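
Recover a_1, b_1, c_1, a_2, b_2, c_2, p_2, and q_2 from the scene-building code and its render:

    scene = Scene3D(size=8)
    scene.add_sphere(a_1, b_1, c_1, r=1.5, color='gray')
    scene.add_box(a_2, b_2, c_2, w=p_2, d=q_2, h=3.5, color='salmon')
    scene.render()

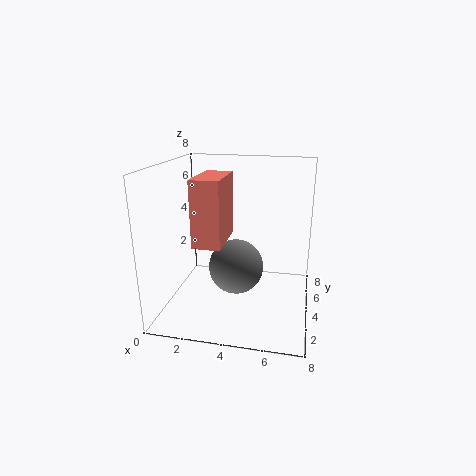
a_1 = 4
b_1 = 3.5
c_1 = 2.5
a_2 = 2
b_2 = 2
c_2 = 4
p_2 = 1.5
q_2 = 3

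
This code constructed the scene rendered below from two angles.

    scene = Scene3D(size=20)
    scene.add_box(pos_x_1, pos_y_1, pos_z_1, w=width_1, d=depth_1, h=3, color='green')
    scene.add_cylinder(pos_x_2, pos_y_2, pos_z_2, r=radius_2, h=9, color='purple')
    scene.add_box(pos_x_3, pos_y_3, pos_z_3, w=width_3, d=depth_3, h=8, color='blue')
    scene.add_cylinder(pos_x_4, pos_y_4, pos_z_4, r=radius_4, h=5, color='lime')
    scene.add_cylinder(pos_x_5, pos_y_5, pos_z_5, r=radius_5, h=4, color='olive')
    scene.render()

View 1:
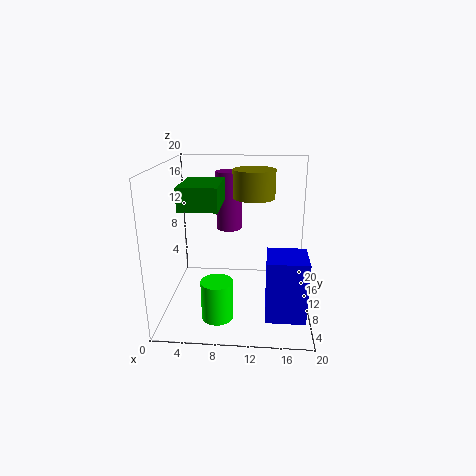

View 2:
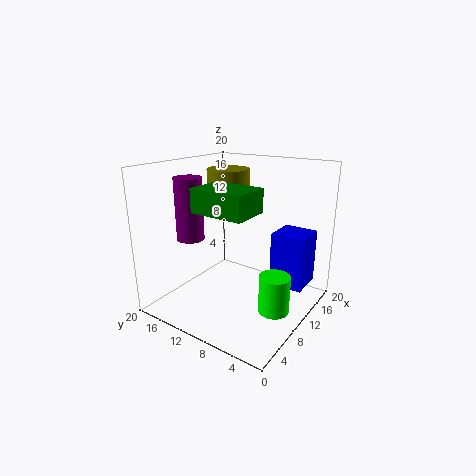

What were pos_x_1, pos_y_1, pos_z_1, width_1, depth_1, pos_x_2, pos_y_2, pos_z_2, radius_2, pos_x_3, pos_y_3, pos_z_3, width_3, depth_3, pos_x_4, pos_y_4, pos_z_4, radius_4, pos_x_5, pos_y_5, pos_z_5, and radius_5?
pos_x_1 = 3
pos_y_1 = 5
pos_z_1 = 15
width_1 = 5
depth_1 = 7
pos_x_2 = 8
pos_y_2 = 17
pos_z_2 = 9
radius_2 = 2
pos_x_3 = 14
pos_y_3 = 2
pos_z_3 = 2
width_3 = 5
depth_3 = 5
pos_x_4 = 8
pos_y_4 = 3
pos_z_4 = 2
radius_4 = 2
pos_x_5 = 12
pos_y_5 = 13
pos_z_5 = 15
radius_5 = 3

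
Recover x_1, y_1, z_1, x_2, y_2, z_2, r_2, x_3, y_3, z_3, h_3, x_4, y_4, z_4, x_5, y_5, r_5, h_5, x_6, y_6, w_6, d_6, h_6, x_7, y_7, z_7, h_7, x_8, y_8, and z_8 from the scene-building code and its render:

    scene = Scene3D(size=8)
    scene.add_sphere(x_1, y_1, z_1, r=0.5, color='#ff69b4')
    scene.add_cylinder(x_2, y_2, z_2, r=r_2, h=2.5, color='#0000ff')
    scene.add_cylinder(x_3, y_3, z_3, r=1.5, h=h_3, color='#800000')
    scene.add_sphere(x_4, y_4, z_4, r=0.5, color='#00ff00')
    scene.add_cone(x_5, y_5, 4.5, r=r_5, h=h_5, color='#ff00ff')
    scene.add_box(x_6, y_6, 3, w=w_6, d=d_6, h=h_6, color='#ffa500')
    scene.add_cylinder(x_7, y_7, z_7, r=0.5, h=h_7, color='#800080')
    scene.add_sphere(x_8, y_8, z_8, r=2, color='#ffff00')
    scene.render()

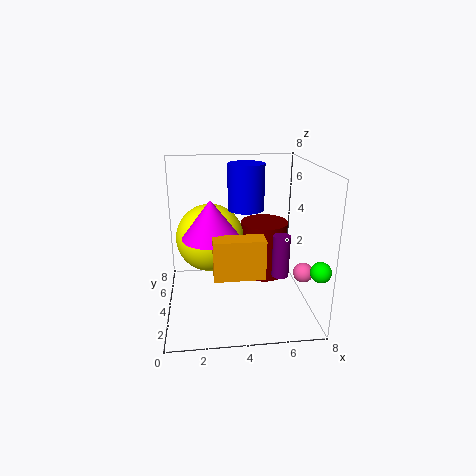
x_1 = 7; y_1 = 1.5; z_1 = 3; x_2 = 4.5; y_2 = 4.5; z_2 = 5.5; r_2 = 1; x_3 = 6; y_3 = 6.5; z_3 = 0.5; h_3 = 3.5; x_4 = 7.5; y_4 = 0.5; z_4 = 3.5; x_5 = 2.5; y_5 = 3; r_5 = 1.5; h_5 = 2; x_6 = 2.5; y_6 = 1; w_6 = 2.5; d_6 = 1; h_6 = 2; x_7 = 6.5; y_7 = 4; z_7 = 1.5; h_7 = 2.5; x_8 = 2.5; y_8 = 5.5; z_8 = 3.5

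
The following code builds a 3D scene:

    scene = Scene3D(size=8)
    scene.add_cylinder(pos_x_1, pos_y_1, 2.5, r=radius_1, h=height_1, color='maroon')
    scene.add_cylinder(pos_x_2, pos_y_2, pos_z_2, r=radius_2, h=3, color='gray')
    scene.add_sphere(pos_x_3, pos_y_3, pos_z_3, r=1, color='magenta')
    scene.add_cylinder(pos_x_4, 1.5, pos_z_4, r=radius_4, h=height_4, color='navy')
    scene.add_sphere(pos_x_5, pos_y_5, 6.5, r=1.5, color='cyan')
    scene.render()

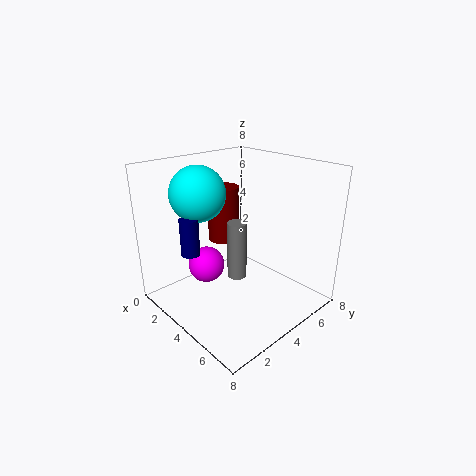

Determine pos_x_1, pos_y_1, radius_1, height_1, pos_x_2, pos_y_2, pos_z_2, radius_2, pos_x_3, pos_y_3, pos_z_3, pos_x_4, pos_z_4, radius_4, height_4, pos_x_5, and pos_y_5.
pos_x_1 = 1
pos_y_1 = 5.5
radius_1 = 1
height_1 = 3.5
pos_x_2 = 5
pos_y_2 = 3
pos_z_2 = 2.5
radius_2 = 0.5
pos_x_3 = 3
pos_y_3 = 2.5
pos_z_3 = 2.5
pos_x_4 = 3
pos_z_4 = 3.5
radius_4 = 0.5
height_4 = 2
pos_x_5 = 2.5
pos_y_5 = 2.5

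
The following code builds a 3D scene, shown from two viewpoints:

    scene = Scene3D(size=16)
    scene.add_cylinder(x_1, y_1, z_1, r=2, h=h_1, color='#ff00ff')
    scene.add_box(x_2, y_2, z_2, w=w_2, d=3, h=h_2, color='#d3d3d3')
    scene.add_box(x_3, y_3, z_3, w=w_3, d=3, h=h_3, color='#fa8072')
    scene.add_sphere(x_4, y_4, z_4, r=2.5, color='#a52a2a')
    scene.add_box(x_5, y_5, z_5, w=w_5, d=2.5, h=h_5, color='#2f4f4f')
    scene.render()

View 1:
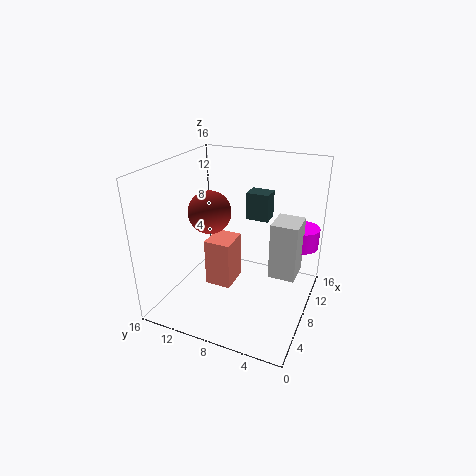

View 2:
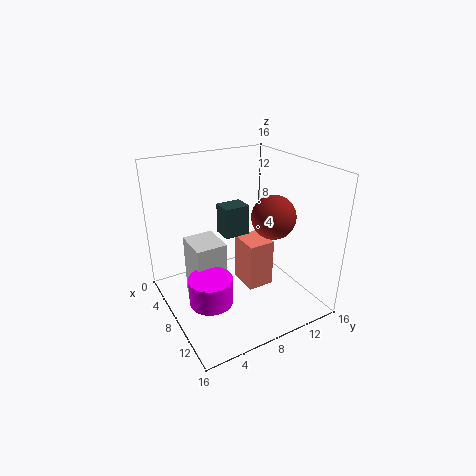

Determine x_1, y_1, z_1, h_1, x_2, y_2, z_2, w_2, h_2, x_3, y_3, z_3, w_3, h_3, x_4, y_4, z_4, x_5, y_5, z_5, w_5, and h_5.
x_1 = 13.5, y_1 = 2, z_1 = 5.5, h_1 = 2.5, x_2 = 8.5, y_2 = 1.5, z_2 = 3.5, w_2 = 3.5, h_2 = 6.5, x_3 = 6.5, y_3 = 8.5, z_3 = 2, w_3 = 3.5, h_3 = 5.5, x_4 = 9, y_4 = 12, z_4 = 10, x_5 = 9, y_5 = 5, z_5 = 10, w_5 = 2, h_5 = 3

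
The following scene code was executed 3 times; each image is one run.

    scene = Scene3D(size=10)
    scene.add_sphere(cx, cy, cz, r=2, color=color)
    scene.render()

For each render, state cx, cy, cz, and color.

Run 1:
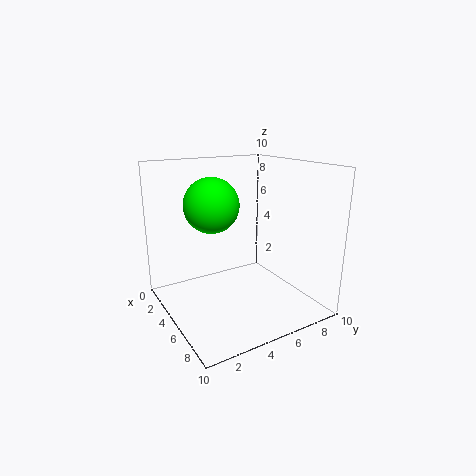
cx = 3
cy = 4
cz = 7
color = 'lime'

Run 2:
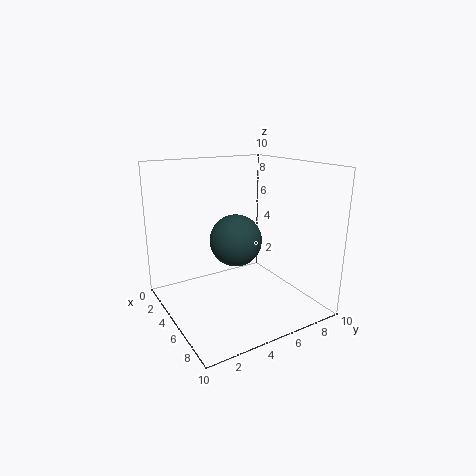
cx = 3
cy = 6
cz = 4
color = 'darkslategray'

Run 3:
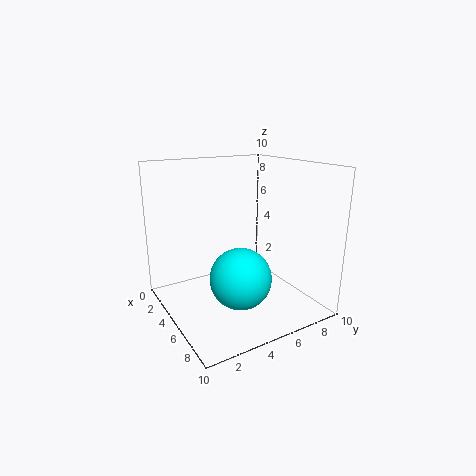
cx = 7
cy = 4
cz = 3
color = 'cyan'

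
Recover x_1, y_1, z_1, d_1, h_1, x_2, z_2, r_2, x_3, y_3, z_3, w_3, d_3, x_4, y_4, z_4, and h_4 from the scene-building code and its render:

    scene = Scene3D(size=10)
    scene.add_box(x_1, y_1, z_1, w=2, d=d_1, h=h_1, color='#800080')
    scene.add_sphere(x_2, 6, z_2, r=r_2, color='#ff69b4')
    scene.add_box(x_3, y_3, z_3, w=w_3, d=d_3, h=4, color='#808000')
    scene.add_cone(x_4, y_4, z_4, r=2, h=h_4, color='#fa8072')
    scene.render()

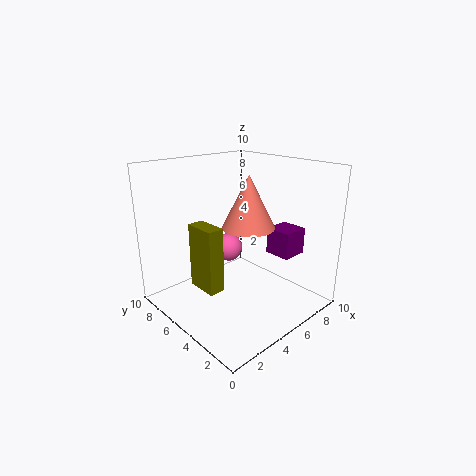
x_1 = 8; y_1 = 3; z_1 = 3; d_1 = 2; h_1 = 2; x_2 = 5; z_2 = 4; r_2 = 1; x_3 = 1; y_3 = 3; z_3 = 3; w_3 = 1; d_3 = 2; x_4 = 7; y_4 = 6; z_4 = 5; h_4 = 4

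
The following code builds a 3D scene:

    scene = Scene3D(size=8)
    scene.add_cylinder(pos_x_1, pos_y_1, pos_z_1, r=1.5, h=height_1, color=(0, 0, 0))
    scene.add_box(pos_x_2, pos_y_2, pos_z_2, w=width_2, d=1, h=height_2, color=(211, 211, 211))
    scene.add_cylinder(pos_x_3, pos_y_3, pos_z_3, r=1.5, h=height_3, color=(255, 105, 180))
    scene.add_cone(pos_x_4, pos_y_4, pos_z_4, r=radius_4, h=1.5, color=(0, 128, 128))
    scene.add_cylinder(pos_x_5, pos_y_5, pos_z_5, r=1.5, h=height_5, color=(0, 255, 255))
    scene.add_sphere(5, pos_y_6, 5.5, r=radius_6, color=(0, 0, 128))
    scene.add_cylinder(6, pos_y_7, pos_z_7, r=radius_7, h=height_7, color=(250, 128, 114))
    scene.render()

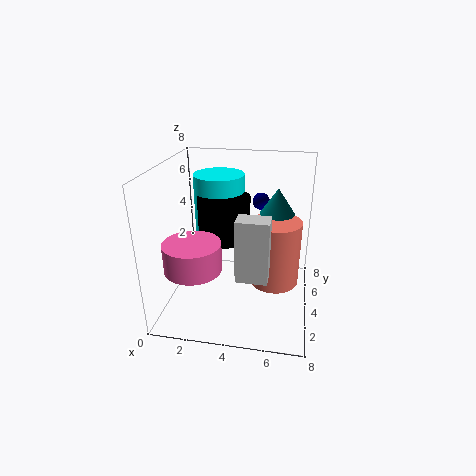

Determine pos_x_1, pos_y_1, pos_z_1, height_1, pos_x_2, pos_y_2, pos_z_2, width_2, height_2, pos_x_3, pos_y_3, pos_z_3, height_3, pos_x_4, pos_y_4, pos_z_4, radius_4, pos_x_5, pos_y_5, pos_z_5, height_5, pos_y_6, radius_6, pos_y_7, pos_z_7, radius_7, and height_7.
pos_x_1 = 3
pos_y_1 = 5
pos_z_1 = 3.5
height_1 = 2.5
pos_x_2 = 4.5
pos_y_2 = 0.5
pos_z_2 = 3.5
width_2 = 1.5
height_2 = 3
pos_x_3 = 2
pos_y_3 = 2
pos_z_3 = 3
height_3 = 1.5
pos_x_4 = 6
pos_y_4 = 5.5
pos_z_4 = 5
radius_4 = 1
pos_x_5 = 2.5
pos_y_5 = 6
pos_z_5 = 3.5
height_5 = 3.5
pos_y_6 = 6
radius_6 = 0.5
pos_y_7 = 5.5
pos_z_7 = 0.5
radius_7 = 1.5
height_7 = 4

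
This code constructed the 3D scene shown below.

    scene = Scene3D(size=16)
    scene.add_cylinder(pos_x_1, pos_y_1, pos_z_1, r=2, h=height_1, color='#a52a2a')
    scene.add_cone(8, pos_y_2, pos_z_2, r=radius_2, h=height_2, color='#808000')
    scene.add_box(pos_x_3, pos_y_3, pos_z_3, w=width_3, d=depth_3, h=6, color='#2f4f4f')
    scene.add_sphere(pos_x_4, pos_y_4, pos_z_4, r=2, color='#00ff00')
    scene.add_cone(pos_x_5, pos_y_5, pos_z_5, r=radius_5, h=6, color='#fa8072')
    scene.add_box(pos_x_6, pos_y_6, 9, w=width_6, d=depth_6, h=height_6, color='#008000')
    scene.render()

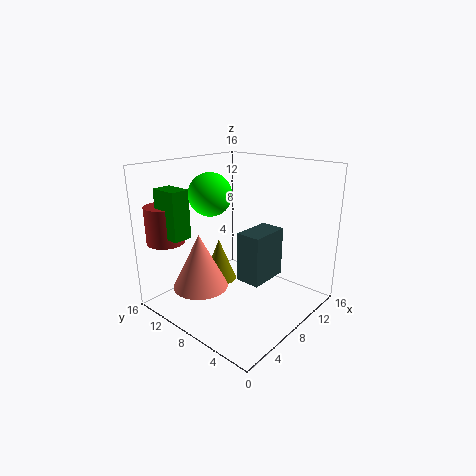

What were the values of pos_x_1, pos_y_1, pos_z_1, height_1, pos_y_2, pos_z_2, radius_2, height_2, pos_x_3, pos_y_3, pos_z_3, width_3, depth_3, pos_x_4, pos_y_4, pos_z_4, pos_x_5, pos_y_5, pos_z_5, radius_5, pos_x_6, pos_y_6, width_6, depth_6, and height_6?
pos_x_1 = 2, pos_y_1 = 13, pos_z_1 = 8, height_1 = 4, pos_y_2 = 11, pos_z_2 = 2, radius_2 = 2, height_2 = 5, pos_x_3 = 9, pos_y_3 = 6, pos_z_3 = 2, width_3 = 5, depth_3 = 3, pos_x_4 = 3, pos_y_4 = 7, pos_z_4 = 14, pos_x_5 = 4, pos_y_5 = 10, pos_z_5 = 3, radius_5 = 3, pos_x_6 = 1, pos_y_6 = 10, width_6 = 2, depth_6 = 3, height_6 = 5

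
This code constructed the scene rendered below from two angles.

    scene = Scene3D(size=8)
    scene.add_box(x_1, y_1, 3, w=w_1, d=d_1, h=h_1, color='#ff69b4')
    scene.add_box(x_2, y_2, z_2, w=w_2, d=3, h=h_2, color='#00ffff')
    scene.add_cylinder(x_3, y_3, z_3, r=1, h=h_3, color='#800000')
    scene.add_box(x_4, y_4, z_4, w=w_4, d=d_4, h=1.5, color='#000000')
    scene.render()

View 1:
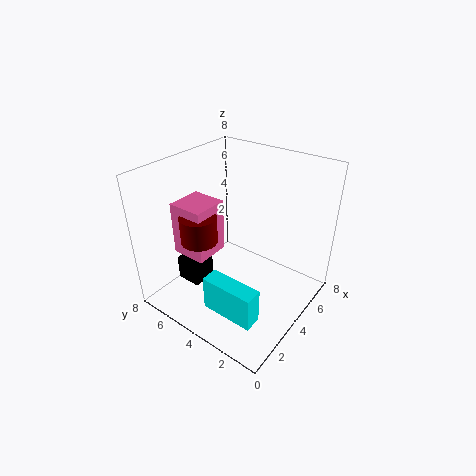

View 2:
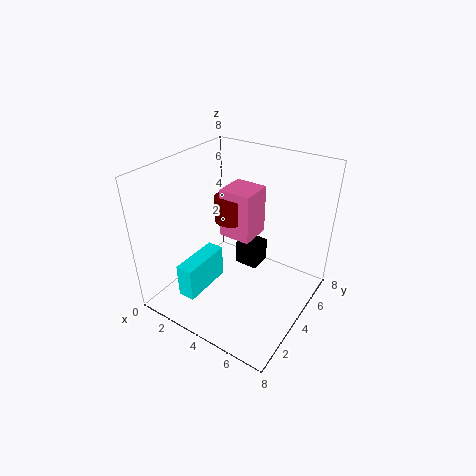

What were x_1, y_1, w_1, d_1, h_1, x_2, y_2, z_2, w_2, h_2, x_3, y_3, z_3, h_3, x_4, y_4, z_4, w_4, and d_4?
x_1 = 2; y_1 = 5; w_1 = 2; d_1 = 2; h_1 = 3; x_2 = 1.5; y_2 = 1.5; z_2 = 0.5; w_2 = 1; h_2 = 2; x_3 = 2.5; y_3 = 5.5; z_3 = 4; h_3 = 1.5; x_4 = 2.5; y_4 = 6; z_4 = 0.5; w_4 = 1.5; d_4 = 1.5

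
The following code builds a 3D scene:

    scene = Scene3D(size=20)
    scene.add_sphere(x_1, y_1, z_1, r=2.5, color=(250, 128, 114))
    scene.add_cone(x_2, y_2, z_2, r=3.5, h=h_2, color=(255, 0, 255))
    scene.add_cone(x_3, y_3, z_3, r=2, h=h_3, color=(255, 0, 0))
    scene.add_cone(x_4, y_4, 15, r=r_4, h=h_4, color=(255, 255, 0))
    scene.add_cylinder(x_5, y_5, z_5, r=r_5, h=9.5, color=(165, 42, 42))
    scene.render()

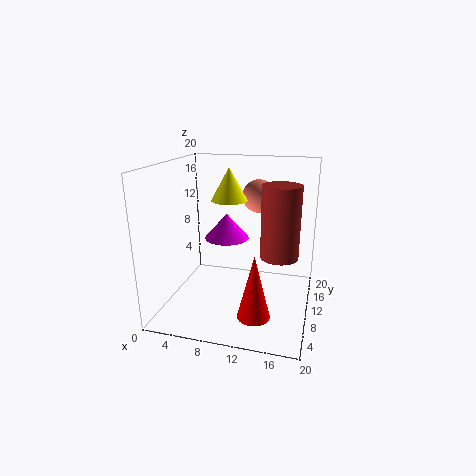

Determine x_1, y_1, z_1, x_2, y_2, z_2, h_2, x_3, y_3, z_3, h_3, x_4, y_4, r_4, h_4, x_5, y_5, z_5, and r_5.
x_1 = 11.5, y_1 = 16.5, z_1 = 14.5, x_2 = 6.5, y_2 = 16, z_2 = 7.5, h_2 = 4, x_3 = 14, y_3 = 2.5, z_3 = 3, h_3 = 8, x_4 = 8.5, y_4 = 11, r_4 = 2.5, h_4 = 4.5, x_5 = 16, y_5 = 8.5, z_5 = 8.5, r_5 = 2.5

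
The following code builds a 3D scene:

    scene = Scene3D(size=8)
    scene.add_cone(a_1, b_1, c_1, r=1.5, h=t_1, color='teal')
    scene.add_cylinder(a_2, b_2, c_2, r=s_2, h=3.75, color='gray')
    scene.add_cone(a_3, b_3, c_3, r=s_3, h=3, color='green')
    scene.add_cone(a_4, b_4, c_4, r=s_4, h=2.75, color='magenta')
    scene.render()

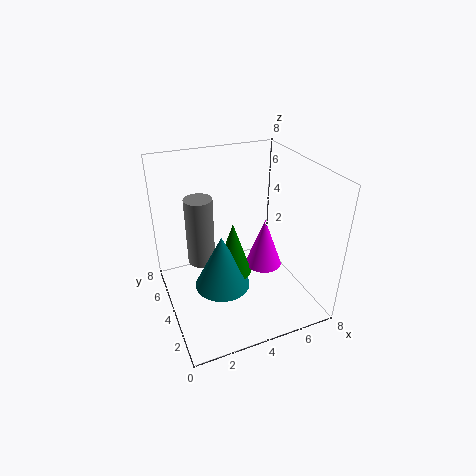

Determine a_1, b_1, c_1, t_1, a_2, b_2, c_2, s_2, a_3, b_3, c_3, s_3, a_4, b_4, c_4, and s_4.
a_1 = 2.75
b_1 = 3.25
c_1 = 1.75
t_1 = 3
a_2 = 2
b_2 = 4.5
c_2 = 2.75
s_2 = 0.75
a_3 = 3.5
b_3 = 3.5
c_3 = 2.25
s_3 = 1
a_4 = 5.25
b_4 = 3.25
c_4 = 2.5
s_4 = 1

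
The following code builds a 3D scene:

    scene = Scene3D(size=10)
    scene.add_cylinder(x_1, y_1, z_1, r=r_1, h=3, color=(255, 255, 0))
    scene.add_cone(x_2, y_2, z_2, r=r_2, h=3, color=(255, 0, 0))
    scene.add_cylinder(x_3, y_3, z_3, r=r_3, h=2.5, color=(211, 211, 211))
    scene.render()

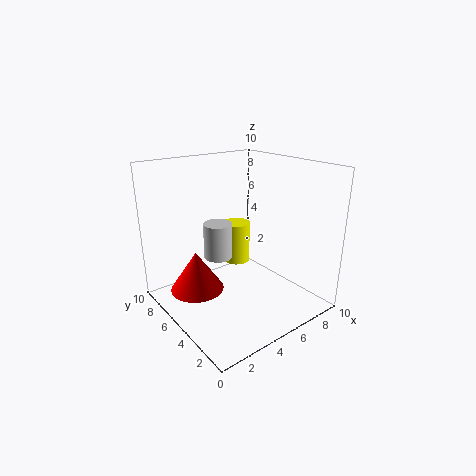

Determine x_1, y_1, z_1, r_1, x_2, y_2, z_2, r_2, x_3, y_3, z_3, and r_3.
x_1 = 6; y_1 = 6.5; z_1 = 2.5; r_1 = 1; x_2 = 3; y_2 = 7.5; z_2 = 0.5; r_2 = 2; x_3 = 4; y_3 = 6; z_3 = 3.5; r_3 = 1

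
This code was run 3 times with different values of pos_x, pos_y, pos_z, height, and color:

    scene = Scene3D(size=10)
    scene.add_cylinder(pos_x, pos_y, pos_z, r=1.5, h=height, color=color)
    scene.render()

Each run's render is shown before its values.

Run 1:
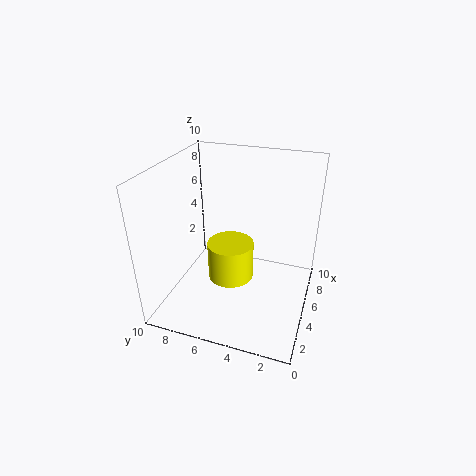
pos_x = 3.5; pos_y = 5; pos_z = 3; height = 2.5; color = 'yellow'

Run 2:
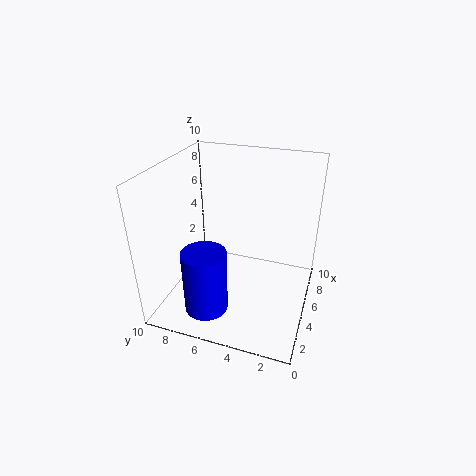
pos_x = 2.5; pos_y = 6.5; pos_z = 0.5; height = 4.5; color = 'blue'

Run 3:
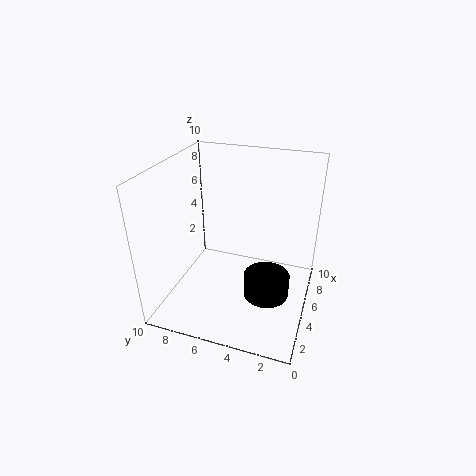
pos_x = 3.5; pos_y = 2.5; pos_z = 2; height = 1.5; color = 'black'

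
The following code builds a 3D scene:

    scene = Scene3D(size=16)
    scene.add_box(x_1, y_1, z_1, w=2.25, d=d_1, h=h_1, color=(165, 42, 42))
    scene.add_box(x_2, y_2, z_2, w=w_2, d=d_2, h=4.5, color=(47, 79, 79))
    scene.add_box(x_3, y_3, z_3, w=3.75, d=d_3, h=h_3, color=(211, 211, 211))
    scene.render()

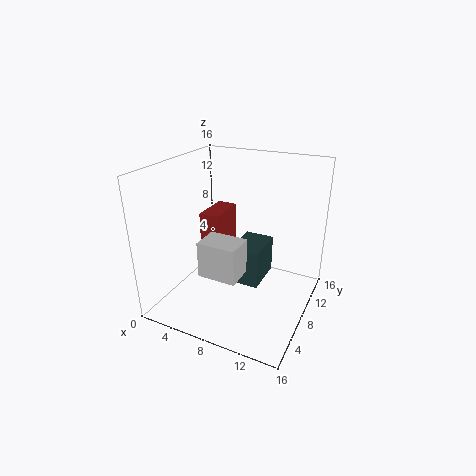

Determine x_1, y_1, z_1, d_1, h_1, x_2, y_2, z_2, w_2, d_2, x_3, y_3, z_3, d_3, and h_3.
x_1 = 3.75; y_1 = 7; z_1 = 5; d_1 = 4.5; h_1 = 5.5; x_2 = 6.75; y_2 = 8.25; z_2 = 1.75; w_2 = 3.5; d_2 = 5; x_3 = 7.25; y_3 = 1; z_3 = 7; d_3 = 2.75; h_3 = 3.5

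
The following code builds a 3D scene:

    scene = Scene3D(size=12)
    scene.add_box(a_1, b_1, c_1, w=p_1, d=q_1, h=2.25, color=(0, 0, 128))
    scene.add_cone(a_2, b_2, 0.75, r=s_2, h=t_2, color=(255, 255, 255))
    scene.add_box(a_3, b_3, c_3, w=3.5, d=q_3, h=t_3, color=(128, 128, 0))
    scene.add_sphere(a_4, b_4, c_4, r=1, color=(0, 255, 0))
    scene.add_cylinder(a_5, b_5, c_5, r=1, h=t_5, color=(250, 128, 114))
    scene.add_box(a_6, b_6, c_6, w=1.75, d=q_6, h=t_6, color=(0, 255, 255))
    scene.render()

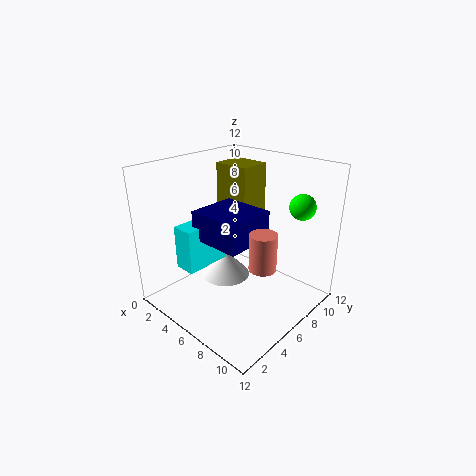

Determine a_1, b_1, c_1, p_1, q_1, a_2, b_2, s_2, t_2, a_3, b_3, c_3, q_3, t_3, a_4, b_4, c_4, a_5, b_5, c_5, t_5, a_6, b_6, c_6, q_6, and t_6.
a_1 = 4.5; b_1 = 2.5; c_1 = 6.75; p_1 = 4.25; q_1 = 4; a_2 = 3.25; b_2 = 7.25; s_2 = 2.25; t_2 = 2.5; a_3 = 0.75; b_3 = 8.75; c_3 = 6.25; q_3 = 3; t_3 = 4.75; a_4 = 10.5; b_4 = 8.25; c_4 = 9.25; a_5 = 10; b_5 = 4.25; c_5 = 5.5; t_5 = 2.75; a_6 = 3.5; b_6 = 1.5; c_6 = 4.25; q_6 = 3.75; t_6 = 3.5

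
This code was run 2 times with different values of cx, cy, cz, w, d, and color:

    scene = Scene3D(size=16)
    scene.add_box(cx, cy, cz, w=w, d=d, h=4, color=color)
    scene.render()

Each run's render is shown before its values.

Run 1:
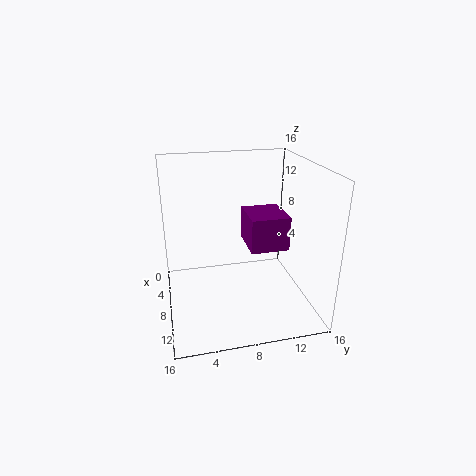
cx = 3.5; cy = 9.5; cz = 6; w = 5; d = 4.5; color = 'purple'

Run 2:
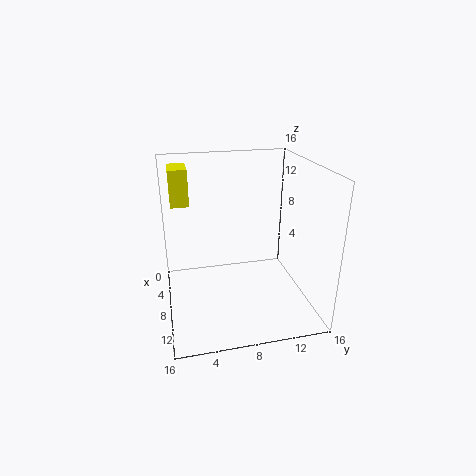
cx = 3; cy = 1; cz = 11.5; w = 3.5; d = 2; color = 'yellow'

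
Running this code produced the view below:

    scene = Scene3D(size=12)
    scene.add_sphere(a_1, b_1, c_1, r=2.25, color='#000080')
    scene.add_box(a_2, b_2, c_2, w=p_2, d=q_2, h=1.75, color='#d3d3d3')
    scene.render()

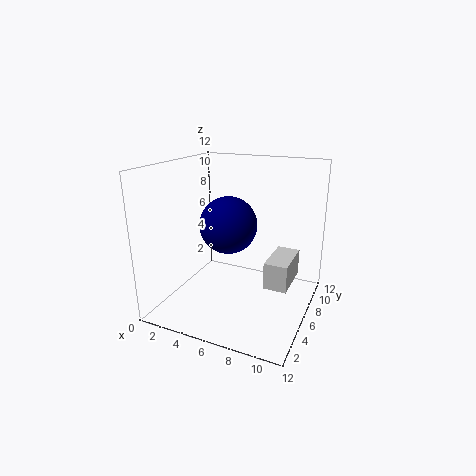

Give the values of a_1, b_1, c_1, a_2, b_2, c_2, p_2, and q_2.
a_1 = 5.75; b_1 = 4.75; c_1 = 7.5; a_2 = 10.25; b_2 = 0.5; c_2 = 5.25; p_2 = 1.5; q_2 = 3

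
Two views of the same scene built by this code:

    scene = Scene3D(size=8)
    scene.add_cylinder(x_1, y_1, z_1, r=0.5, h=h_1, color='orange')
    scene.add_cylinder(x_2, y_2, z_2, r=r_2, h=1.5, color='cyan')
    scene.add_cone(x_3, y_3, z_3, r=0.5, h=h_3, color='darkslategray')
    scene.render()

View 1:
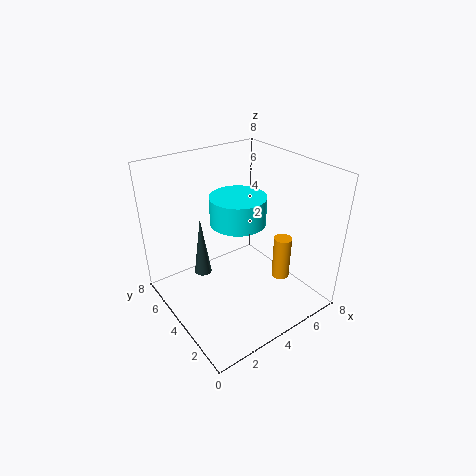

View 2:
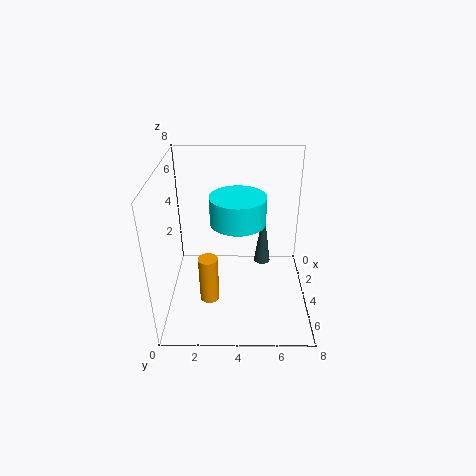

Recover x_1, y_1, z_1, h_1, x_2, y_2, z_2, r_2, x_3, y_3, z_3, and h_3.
x_1 = 6, y_1 = 2.5, z_1 = 1.5, h_1 = 2.5, x_2 = 4, y_2 = 4, z_2 = 5, r_2 = 1.5, x_3 = 2.5, y_3 = 5.5, z_3 = 1.5, h_3 = 3.5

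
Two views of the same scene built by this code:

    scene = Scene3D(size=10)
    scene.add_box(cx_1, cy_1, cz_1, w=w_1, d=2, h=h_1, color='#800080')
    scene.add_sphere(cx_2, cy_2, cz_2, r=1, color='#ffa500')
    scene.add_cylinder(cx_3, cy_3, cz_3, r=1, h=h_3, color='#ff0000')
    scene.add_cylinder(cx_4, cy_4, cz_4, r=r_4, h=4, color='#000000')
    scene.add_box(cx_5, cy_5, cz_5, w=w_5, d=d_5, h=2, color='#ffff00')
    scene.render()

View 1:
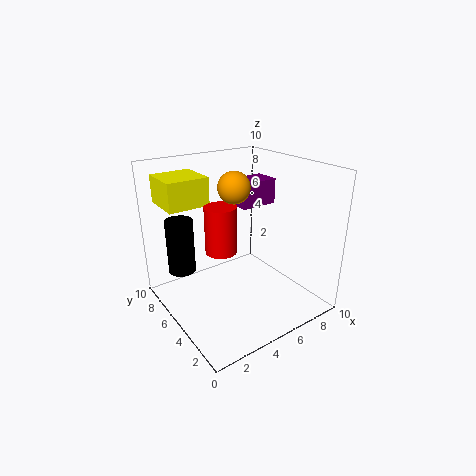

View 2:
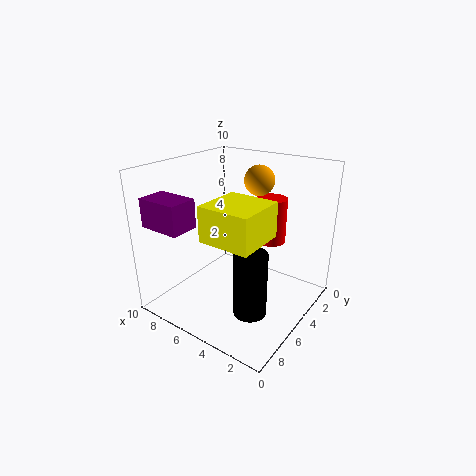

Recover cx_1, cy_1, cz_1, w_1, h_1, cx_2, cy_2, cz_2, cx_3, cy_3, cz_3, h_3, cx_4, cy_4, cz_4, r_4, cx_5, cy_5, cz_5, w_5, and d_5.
cx_1 = 7; cy_1 = 7; cz_1 = 6; w_1 = 3; h_1 = 2; cx_2 = 4; cy_2 = 4; cz_2 = 9; cx_3 = 3; cy_3 = 4; cz_3 = 5; h_3 = 3; cx_4 = 2; cy_4 = 8; cz_4 = 2; r_4 = 1; cx_5 = 1; cy_5 = 7; cz_5 = 7; w_5 = 3; d_5 = 3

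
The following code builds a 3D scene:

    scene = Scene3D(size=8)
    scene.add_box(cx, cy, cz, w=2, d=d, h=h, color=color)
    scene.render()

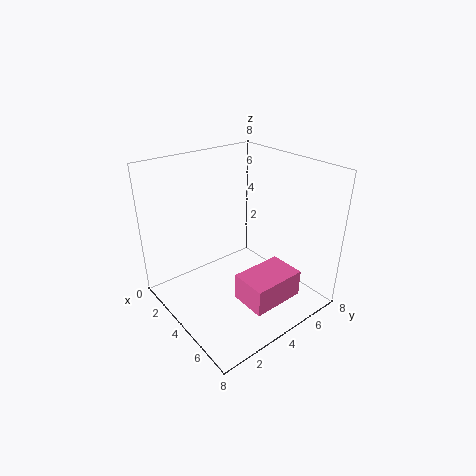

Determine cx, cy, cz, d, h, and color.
cx = 5; cy = 3; cz = 1; d = 3; h = 1.5; color = 'hotpink'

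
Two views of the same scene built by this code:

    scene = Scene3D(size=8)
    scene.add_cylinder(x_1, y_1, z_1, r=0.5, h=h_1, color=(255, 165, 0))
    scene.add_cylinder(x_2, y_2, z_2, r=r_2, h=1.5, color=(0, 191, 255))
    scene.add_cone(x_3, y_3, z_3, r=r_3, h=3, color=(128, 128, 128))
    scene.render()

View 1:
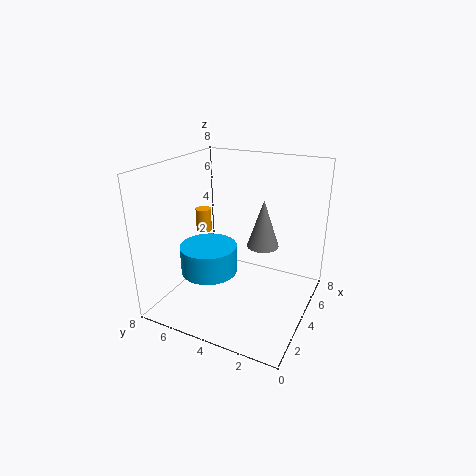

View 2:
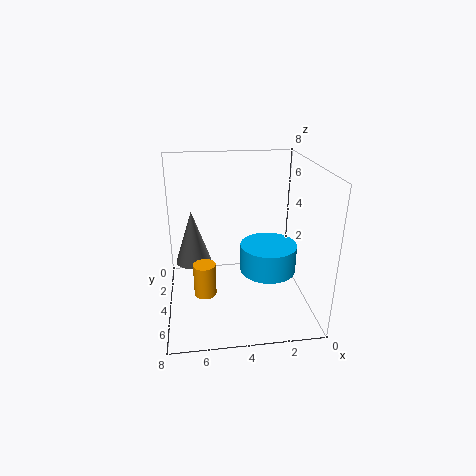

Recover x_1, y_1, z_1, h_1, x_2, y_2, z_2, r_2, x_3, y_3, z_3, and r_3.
x_1 = 6; y_1 = 7.5; z_1 = 3; h_1 = 1.5; x_2 = 2.5; y_2 = 5; z_2 = 2.5; r_2 = 1.5; x_3 = 6.5; y_3 = 3.5; z_3 = 2.5; r_3 = 1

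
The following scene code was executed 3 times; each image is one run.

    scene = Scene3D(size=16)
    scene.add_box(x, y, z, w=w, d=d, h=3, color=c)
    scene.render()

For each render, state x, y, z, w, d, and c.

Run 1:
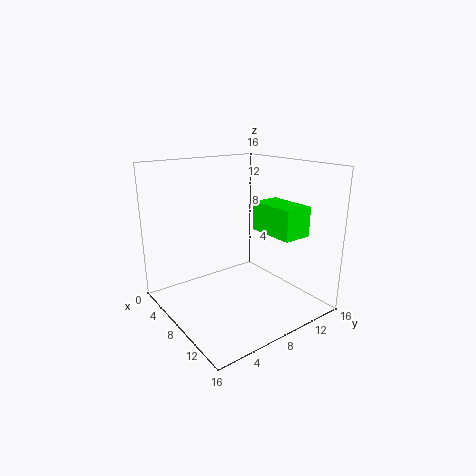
x = 10, y = 8.5, z = 9.5, w = 5, d = 3, c = 'lime'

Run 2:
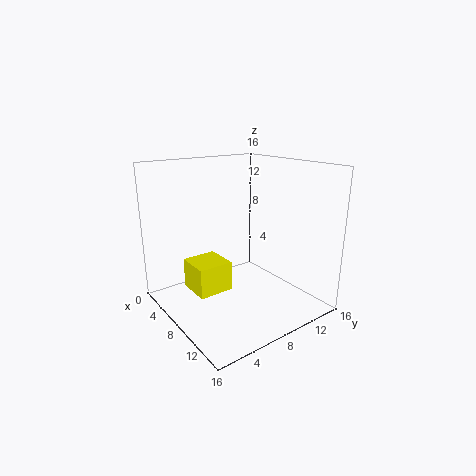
x = 7.5, y = 1.5, z = 4, w = 3.5, d = 3.5, c = 'yellow'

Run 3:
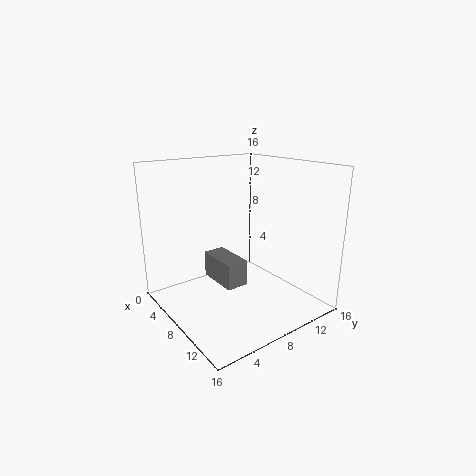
x = 4, y = 6, z = 2.5, w = 5, d = 2.5, c = 'gray'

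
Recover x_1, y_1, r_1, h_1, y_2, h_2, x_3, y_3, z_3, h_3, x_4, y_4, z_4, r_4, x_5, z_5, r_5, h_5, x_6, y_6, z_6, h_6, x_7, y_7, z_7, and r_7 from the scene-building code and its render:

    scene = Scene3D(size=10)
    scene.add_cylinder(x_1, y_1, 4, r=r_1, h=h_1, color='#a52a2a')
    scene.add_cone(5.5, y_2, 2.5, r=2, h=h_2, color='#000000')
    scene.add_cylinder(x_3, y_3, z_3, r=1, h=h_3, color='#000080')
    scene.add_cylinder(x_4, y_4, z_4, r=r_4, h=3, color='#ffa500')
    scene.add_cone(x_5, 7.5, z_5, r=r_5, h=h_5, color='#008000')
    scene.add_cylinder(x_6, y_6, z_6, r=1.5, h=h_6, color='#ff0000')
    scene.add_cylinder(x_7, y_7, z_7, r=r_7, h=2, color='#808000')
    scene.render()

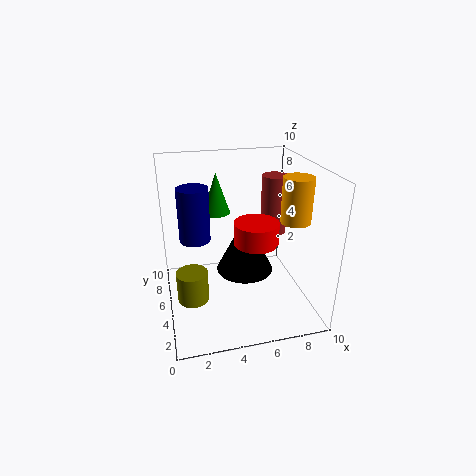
x_1 = 8.5, y_1 = 7.5, r_1 = 1, h_1 = 4.5, y_2 = 5, h_2 = 4, x_3 = 2, y_3 = 4.5, z_3 = 5.5, h_3 = 3.5, x_4 = 8.5, y_4 = 3.5, z_4 = 6.5, r_4 = 1, x_5 = 4, z_5 = 6, r_5 = 1, h_5 = 3, x_6 = 6, y_6 = 4, z_6 = 5, h_6 = 1.5, x_7 = 1.5, y_7 = 3, z_7 = 2, r_7 = 1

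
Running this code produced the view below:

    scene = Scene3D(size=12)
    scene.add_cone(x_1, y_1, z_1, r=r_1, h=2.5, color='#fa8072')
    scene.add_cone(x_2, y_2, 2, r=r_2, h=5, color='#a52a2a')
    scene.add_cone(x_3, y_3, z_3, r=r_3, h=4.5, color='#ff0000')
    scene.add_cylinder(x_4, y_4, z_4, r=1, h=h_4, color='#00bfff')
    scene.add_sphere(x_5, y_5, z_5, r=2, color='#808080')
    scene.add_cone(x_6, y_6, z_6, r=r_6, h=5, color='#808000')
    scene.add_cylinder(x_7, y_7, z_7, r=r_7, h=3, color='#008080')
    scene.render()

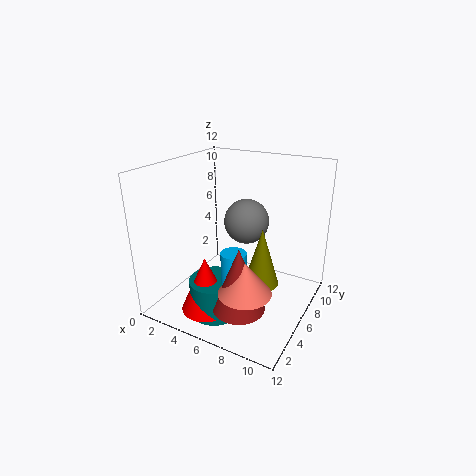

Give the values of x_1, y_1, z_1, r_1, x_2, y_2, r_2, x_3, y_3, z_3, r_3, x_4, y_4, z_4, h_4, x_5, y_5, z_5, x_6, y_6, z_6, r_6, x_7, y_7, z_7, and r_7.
x_1 = 8.5, y_1 = 2.5, z_1 = 3.5, r_1 = 2, x_2 = 8, y_2 = 2.5, r_2 = 2, x_3 = 5, y_3 = 2.5, z_3 = 1, r_3 = 2, x_4 = 7, y_4 = 3.5, z_4 = 3, h_4 = 3, x_5 = 5.5, y_5 = 8.5, z_5 = 6.5, x_6 = 8, y_6 = 6.5, z_6 = 2, r_6 = 1.5, x_7 = 5.5, y_7 = 3, z_7 = 0.5, r_7 = 2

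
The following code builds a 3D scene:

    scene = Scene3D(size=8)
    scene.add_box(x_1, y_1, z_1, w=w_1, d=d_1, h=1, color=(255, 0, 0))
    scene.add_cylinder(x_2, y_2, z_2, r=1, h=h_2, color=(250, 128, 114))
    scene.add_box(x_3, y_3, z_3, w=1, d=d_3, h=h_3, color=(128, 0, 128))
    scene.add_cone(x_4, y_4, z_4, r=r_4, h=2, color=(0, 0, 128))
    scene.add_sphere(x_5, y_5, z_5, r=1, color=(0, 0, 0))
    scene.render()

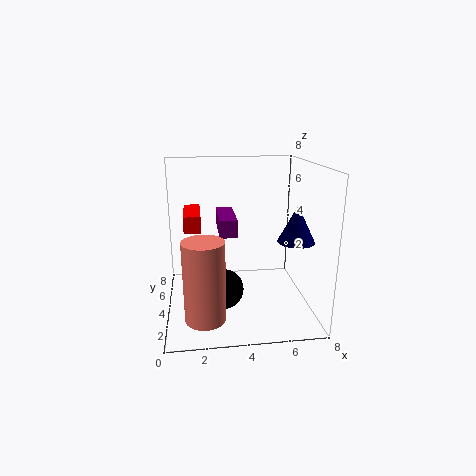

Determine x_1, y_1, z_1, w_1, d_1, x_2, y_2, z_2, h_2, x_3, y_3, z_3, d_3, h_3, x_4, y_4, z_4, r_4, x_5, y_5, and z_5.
x_1 = 1
y_1 = 5
z_1 = 4
w_1 = 1
d_1 = 3
x_2 = 2
y_2 = 1
z_2 = 1
h_2 = 4
x_3 = 3
y_3 = 4
z_3 = 4
d_3 = 3
h_3 = 1
x_4 = 7
y_4 = 3
z_4 = 4
r_4 = 1
x_5 = 3
y_5 = 2
z_5 = 2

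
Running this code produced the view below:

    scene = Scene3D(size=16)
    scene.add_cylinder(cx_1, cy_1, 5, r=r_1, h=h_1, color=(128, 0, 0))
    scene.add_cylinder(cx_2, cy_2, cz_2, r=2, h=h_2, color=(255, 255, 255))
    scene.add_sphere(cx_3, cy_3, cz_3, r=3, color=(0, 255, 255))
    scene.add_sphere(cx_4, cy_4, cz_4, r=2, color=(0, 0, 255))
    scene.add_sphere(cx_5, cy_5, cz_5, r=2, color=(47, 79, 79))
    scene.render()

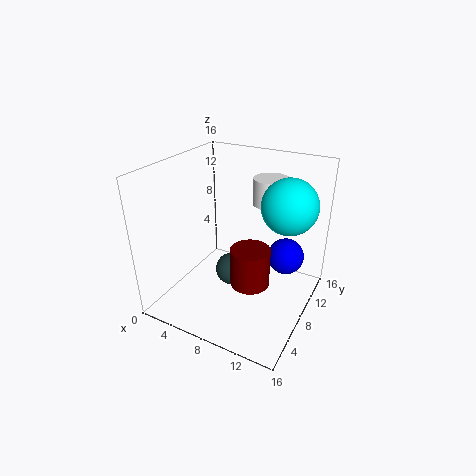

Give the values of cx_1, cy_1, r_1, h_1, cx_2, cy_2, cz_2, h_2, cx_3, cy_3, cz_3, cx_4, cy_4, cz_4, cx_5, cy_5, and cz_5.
cx_1 = 11; cy_1 = 5; r_1 = 2; h_1 = 4; cx_2 = 10; cy_2 = 12; cz_2 = 11; h_2 = 3; cx_3 = 13; cy_3 = 10; cz_3 = 12; cx_4 = 13; cy_4 = 10; cz_4 = 6; cx_5 = 6; cy_5 = 10; cz_5 = 2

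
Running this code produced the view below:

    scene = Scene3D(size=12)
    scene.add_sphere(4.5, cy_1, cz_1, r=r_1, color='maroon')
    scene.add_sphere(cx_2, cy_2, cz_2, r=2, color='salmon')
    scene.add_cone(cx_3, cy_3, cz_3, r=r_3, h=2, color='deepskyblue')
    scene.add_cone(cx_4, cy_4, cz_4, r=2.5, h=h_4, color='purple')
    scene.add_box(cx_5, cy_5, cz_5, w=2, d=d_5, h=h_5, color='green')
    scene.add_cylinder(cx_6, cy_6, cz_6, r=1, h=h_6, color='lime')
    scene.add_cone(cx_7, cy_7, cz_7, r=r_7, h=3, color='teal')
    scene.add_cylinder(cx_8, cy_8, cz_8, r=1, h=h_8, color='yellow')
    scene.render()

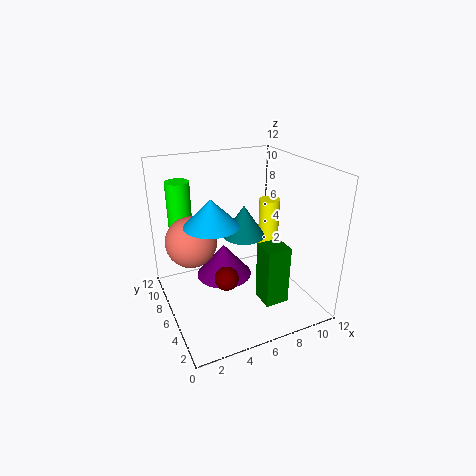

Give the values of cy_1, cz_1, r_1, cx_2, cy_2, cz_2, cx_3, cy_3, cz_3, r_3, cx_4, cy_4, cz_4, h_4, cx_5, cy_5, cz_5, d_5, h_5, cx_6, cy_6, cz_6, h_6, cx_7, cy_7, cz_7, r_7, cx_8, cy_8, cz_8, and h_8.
cy_1 = 5
cz_1 = 3
r_1 = 1
cx_2 = 2
cy_2 = 6
cz_2 = 6.5
cx_3 = 3
cy_3 = 4
cz_3 = 8.5
r_3 = 2
cx_4 = 5.5
cy_4 = 8
cz_4 = 1.5
h_4 = 3
cx_5 = 7
cy_5 = 2.5
cz_5 = 1
d_5 = 2
h_5 = 5
cx_6 = 2
cy_6 = 9
cz_6 = 5
h_6 = 5.5
cx_7 = 8
cy_7 = 9
cz_7 = 4.5
r_7 = 2
cx_8 = 11
cy_8 = 9.5
cz_8 = 1.5
h_8 = 6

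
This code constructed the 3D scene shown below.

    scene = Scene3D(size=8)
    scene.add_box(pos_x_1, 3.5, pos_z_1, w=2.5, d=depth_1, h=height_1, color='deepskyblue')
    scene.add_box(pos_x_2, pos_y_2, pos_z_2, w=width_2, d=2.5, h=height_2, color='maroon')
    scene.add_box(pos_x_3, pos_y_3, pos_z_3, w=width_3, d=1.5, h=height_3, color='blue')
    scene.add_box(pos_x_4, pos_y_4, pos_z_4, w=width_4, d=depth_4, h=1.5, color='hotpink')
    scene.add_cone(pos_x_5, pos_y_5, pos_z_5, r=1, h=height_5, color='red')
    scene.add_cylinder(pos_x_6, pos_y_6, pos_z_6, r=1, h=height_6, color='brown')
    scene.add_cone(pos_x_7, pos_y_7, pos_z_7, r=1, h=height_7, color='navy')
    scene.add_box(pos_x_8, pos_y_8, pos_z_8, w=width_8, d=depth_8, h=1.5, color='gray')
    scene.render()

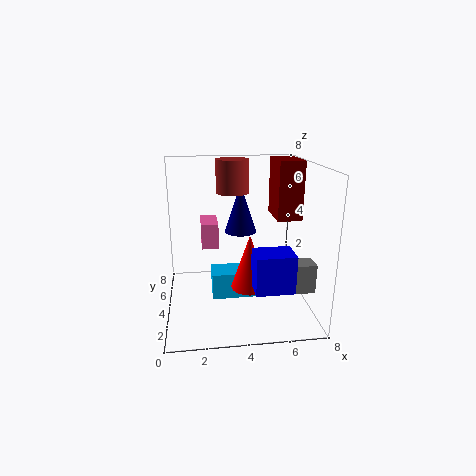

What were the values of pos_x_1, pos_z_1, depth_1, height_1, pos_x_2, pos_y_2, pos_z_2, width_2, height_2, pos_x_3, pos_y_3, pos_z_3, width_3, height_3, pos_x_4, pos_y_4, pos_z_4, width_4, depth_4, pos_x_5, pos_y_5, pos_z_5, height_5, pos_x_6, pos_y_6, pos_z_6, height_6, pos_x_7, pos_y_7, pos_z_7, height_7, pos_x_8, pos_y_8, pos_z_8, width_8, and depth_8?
pos_x_1 = 2.5; pos_z_1 = 0.5; depth_1 = 1.5; height_1 = 1.5; pos_x_2 = 6.5; pos_y_2 = 5; pos_z_2 = 4.5; width_2 = 1.5; height_2 = 3.5; pos_x_3 = 4.5; pos_y_3 = 1; pos_z_3 = 2; width_3 = 2; height_3 = 2; pos_x_4 = 2; pos_y_4 = 5; pos_z_4 = 3; width_4 = 1; depth_4 = 2; pos_x_5 = 4.5; pos_y_5 = 3; pos_z_5 = 1.5; height_5 = 3; pos_x_6 = 4; pos_y_6 = 6.5; pos_z_6 = 6; height_6 = 2; pos_x_7 = 4.5; pos_y_7 = 6.5; pos_z_7 = 3.5; height_7 = 3; pos_x_8 = 5.5; pos_y_8 = 1; pos_z_8 = 2; width_8 = 2; depth_8 = 1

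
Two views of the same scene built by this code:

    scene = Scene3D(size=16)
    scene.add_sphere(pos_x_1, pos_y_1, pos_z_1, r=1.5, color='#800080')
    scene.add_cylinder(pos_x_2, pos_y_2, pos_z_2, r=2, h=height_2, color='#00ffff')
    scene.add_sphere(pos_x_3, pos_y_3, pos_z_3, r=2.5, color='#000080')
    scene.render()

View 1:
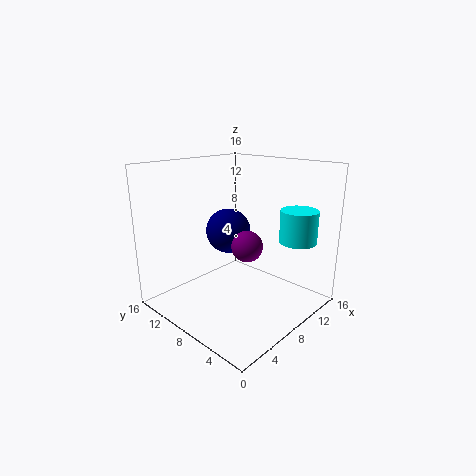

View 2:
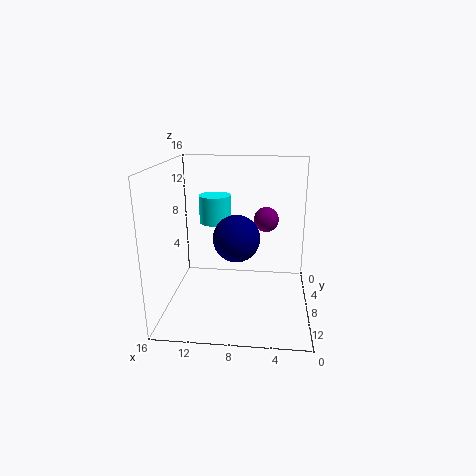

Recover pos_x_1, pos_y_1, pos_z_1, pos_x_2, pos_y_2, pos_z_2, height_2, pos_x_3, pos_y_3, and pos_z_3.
pos_x_1 = 5; pos_y_1 = 4; pos_z_1 = 9; pos_x_2 = 11.5; pos_y_2 = 2.5; pos_z_2 = 8; height_2 = 3.5; pos_x_3 = 8; pos_y_3 = 9.5; pos_z_3 = 8.5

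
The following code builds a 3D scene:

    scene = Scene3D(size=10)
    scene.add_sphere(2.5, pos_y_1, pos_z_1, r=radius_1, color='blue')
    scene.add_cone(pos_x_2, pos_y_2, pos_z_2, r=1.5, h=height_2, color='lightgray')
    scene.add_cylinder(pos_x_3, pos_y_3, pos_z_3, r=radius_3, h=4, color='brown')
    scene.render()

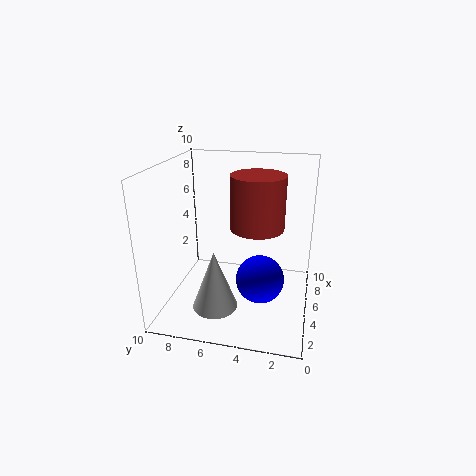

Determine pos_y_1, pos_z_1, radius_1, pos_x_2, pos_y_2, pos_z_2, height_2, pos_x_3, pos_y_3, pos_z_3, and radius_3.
pos_y_1 = 3, pos_z_1 = 3.5, radius_1 = 1.5, pos_x_2 = 2.5, pos_y_2 = 6, pos_z_2 = 1, height_2 = 4, pos_x_3 = 7, pos_y_3 = 4, pos_z_3 = 5, radius_3 = 2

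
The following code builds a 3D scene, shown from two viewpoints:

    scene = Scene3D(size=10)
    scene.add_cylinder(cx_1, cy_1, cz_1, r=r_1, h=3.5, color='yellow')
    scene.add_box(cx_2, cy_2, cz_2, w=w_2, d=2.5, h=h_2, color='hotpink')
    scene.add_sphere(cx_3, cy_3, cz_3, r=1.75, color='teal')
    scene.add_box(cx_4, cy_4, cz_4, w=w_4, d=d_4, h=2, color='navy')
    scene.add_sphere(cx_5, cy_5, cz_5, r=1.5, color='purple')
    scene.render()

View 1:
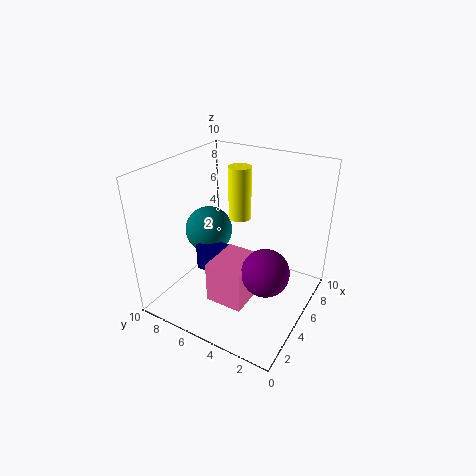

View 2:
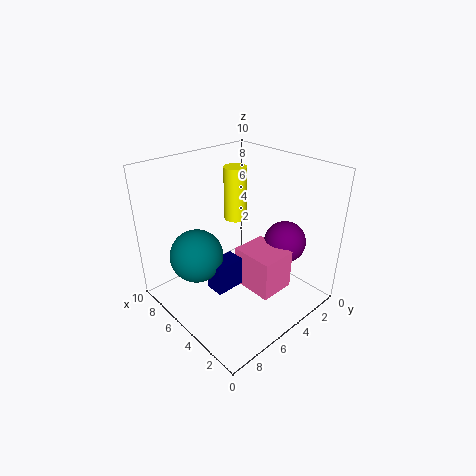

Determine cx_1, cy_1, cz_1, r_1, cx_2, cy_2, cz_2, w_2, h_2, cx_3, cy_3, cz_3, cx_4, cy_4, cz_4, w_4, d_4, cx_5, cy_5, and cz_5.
cx_1 = 5.25
cy_1 = 5
cz_1 = 6.5
r_1 = 0.75
cx_2 = 1.75
cy_2 = 3
cz_2 = 1.75
w_2 = 3
h_2 = 2.75
cx_3 = 5.75
cy_3 = 8
cz_3 = 4.5
cx_4 = 3.75
cy_4 = 5.75
cz_4 = 2.25
w_4 = 1.25
d_4 = 2
cx_5 = 3.25
cy_5 = 2
cz_5 = 4.25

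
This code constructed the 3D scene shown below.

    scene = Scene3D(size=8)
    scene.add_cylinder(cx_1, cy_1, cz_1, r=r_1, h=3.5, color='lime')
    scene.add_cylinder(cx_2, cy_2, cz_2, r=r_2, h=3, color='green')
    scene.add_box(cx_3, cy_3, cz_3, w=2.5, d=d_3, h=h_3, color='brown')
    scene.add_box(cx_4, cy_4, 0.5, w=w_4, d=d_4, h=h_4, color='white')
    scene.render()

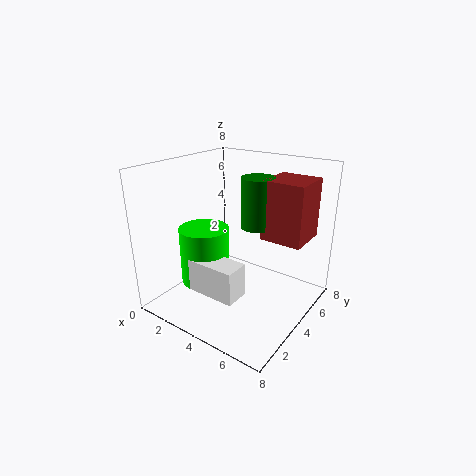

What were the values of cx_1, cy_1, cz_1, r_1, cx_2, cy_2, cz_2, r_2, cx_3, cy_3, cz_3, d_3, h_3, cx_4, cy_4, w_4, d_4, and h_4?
cx_1 = 1.5, cy_1 = 4, cz_1 = 0.5, r_1 = 1.5, cx_2 = 4, cy_2 = 6, cz_2 = 4, r_2 = 1, cx_3 = 4.5, cy_3 = 5.5, cz_3 = 3.5, d_3 = 2.5, h_3 = 3.5, cx_4 = 1.5, cy_4 = 2.5, w_4 = 3, d_4 = 1.5, h_4 = 2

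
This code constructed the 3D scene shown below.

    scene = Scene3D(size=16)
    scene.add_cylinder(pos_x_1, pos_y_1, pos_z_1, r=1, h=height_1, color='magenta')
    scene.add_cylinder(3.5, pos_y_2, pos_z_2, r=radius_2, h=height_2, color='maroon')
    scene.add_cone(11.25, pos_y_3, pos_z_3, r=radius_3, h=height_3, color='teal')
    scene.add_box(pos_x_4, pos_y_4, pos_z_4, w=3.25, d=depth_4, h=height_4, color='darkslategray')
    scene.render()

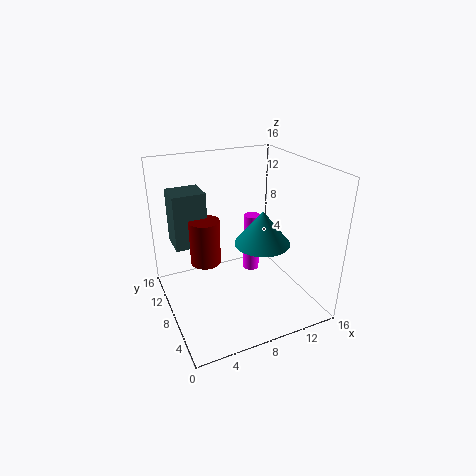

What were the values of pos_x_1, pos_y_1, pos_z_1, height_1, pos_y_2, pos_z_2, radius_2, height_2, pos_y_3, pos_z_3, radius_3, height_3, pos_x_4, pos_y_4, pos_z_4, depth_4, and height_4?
pos_x_1 = 11.25
pos_y_1 = 11
pos_z_1 = 1.75
height_1 = 7.25
pos_y_2 = 6
pos_z_2 = 7.25
radius_2 = 1.5
height_2 = 4.5
pos_y_3 = 8.25
pos_z_3 = 6.5
radius_3 = 3.25
height_3 = 4
pos_x_4 = 0.75
pos_y_4 = 6.5
pos_z_4 = 8.75
depth_4 = 3
height_4 = 5.5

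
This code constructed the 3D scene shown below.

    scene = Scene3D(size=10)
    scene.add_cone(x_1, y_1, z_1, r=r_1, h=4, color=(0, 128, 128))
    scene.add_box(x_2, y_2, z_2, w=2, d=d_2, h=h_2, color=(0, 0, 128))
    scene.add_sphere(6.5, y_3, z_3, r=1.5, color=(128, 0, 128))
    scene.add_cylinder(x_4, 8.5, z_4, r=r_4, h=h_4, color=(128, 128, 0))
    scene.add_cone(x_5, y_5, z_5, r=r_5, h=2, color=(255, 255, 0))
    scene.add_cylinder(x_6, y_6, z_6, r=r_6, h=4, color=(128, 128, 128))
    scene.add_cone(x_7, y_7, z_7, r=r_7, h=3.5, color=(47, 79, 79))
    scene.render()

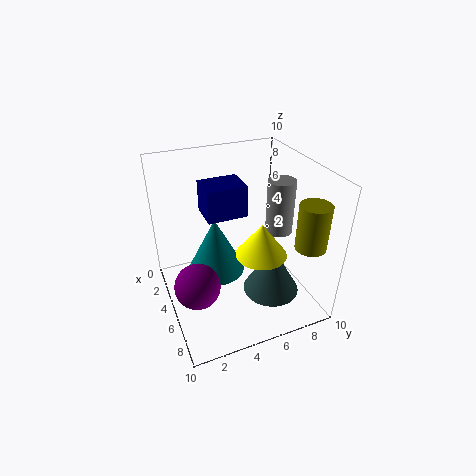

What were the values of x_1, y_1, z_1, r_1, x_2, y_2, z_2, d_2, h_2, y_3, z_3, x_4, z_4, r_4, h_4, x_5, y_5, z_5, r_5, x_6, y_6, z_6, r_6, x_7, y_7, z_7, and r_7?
x_1 = 4.5
y_1 = 3.5
z_1 = 2.5
r_1 = 2
x_2 = 4.5
y_2 = 2.5
z_2 = 7.5
d_2 = 2.5
h_2 = 2
y_3 = 1.5
z_3 = 3
x_4 = 8.5
z_4 = 5.5
r_4 = 1
h_4 = 3
x_5 = 8.5
y_5 = 5
z_5 = 6
r_5 = 1.5
x_6 = 4.5
y_6 = 8.5
z_6 = 4.5
r_6 = 1
x_7 = 6.5
y_7 = 7
z_7 = 1
r_7 = 2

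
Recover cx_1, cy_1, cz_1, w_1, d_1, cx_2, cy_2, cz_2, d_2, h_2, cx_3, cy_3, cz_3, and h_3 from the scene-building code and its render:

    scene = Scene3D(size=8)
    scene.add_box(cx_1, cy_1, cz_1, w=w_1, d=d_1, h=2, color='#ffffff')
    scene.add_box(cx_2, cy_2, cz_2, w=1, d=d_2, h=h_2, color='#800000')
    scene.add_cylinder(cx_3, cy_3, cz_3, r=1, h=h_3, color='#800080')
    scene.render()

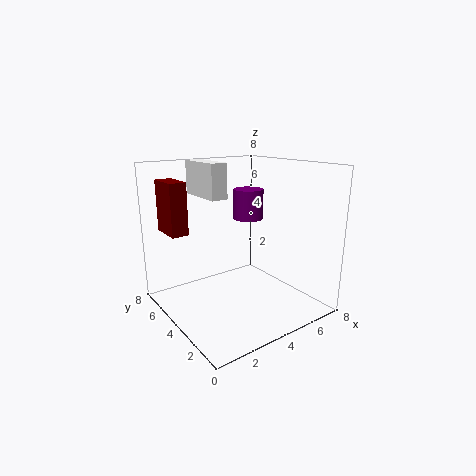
cx_1 = 3; cy_1 = 5; cz_1 = 6; w_1 = 1; d_1 = 3; cx_2 = 1; cy_2 = 6; cz_2 = 4; d_2 = 2; h_2 = 3; cx_3 = 7; cy_3 = 7; cz_3 = 4; h_3 = 2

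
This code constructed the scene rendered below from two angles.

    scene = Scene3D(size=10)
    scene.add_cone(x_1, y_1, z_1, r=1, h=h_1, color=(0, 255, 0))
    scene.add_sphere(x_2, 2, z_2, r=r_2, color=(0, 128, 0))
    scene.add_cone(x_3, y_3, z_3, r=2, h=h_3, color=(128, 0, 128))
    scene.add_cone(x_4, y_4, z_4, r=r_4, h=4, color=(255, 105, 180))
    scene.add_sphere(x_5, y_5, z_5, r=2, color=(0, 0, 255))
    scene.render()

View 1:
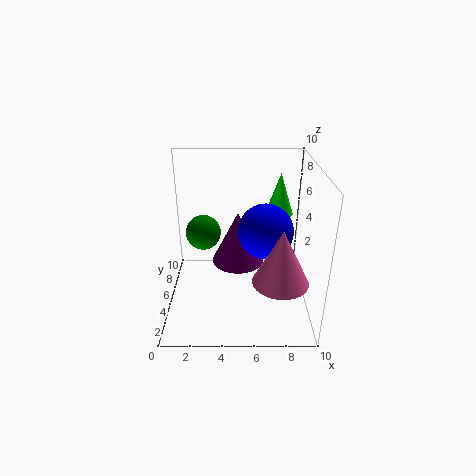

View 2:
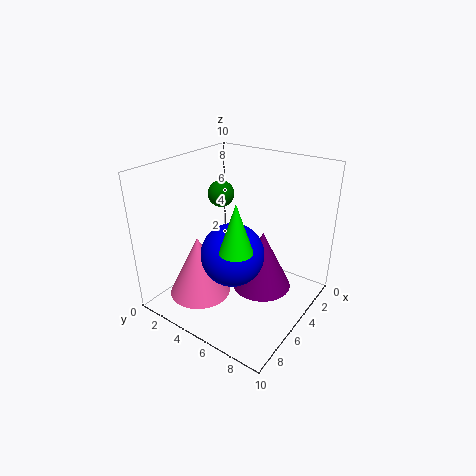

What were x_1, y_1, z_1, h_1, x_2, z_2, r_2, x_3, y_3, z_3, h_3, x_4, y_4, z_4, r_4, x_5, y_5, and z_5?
x_1 = 8; y_1 = 7; z_1 = 6; h_1 = 3; x_2 = 3; z_2 = 7; r_2 = 1; x_3 = 5; y_3 = 7; z_3 = 2; h_3 = 4; x_4 = 8; y_4 = 4; z_4 = 2; r_4 = 2; x_5 = 7; y_5 = 6; z_5 = 5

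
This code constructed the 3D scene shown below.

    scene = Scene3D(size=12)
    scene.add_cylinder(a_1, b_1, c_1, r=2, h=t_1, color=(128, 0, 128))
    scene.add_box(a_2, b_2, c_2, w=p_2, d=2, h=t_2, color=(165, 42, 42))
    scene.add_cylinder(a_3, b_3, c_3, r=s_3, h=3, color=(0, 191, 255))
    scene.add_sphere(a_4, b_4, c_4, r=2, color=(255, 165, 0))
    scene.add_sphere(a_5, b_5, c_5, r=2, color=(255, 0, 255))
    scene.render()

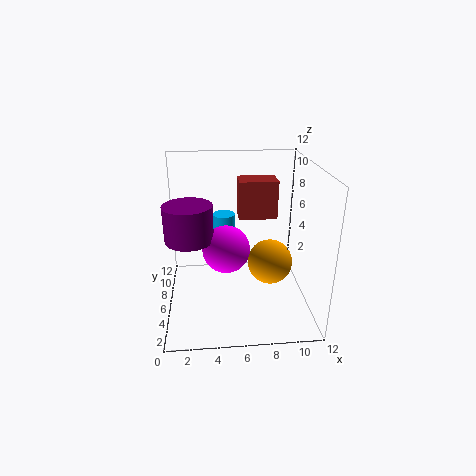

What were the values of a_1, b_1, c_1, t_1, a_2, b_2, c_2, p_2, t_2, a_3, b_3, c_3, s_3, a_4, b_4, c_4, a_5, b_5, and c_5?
a_1 = 2, b_1 = 6, c_1 = 6, t_1 = 3, a_2 = 6, b_2 = 5, c_2 = 8, p_2 = 3, t_2 = 3, a_3 = 5, b_3 = 9, c_3 = 4, s_3 = 1, a_4 = 9, b_4 = 7, c_4 = 3, a_5 = 5, b_5 = 6, c_5 = 5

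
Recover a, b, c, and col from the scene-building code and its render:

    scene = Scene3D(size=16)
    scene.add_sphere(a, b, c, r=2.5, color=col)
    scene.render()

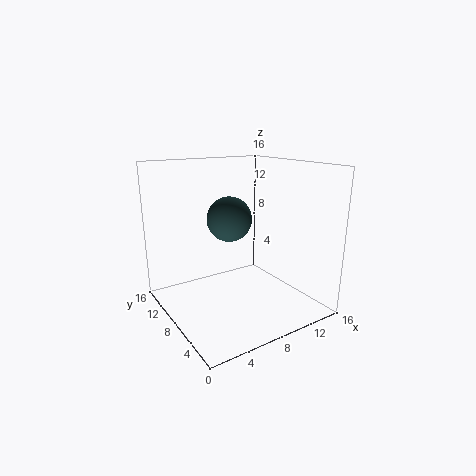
a = 7.5; b = 9; c = 10; col = 'darkslategray'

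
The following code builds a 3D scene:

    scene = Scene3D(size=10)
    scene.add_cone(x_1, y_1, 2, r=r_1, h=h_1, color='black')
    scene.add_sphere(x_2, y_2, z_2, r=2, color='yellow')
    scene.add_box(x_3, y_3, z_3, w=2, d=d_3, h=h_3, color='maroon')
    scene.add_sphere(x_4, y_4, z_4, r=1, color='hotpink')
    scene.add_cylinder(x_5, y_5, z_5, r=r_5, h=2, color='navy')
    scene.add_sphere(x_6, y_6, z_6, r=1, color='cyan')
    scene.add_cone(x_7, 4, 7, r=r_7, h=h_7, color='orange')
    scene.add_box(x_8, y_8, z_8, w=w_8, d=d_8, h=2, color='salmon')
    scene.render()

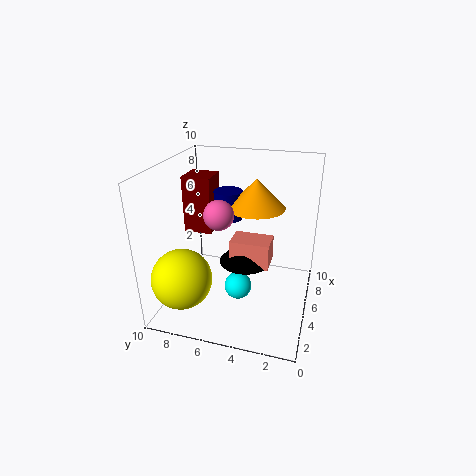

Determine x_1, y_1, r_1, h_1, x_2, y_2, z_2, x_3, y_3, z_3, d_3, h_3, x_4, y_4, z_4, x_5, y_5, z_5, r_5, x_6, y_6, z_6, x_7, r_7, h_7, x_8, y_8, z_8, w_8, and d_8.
x_1 = 7, y_1 = 5, r_1 = 2, h_1 = 2, x_2 = 2, y_2 = 8, z_2 = 3, x_3 = 5, y_3 = 7, z_3 = 5, d_3 = 2, h_3 = 4, x_4 = 4, y_4 = 6, z_4 = 7, x_5 = 6, y_5 = 6, z_5 = 6, r_5 = 1, x_6 = 5, y_6 = 5, z_6 = 1, x_7 = 6, r_7 = 2, h_7 = 2, x_8 = 6, y_8 = 3, z_8 = 2, w_8 = 2, d_8 = 3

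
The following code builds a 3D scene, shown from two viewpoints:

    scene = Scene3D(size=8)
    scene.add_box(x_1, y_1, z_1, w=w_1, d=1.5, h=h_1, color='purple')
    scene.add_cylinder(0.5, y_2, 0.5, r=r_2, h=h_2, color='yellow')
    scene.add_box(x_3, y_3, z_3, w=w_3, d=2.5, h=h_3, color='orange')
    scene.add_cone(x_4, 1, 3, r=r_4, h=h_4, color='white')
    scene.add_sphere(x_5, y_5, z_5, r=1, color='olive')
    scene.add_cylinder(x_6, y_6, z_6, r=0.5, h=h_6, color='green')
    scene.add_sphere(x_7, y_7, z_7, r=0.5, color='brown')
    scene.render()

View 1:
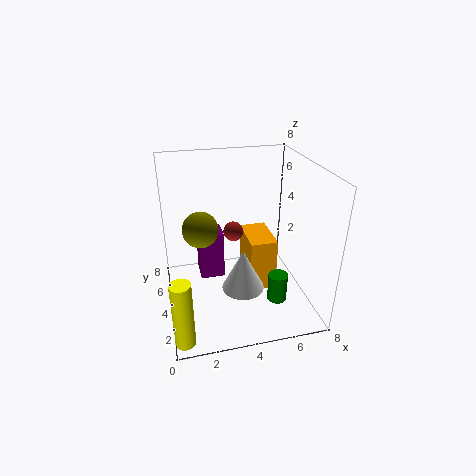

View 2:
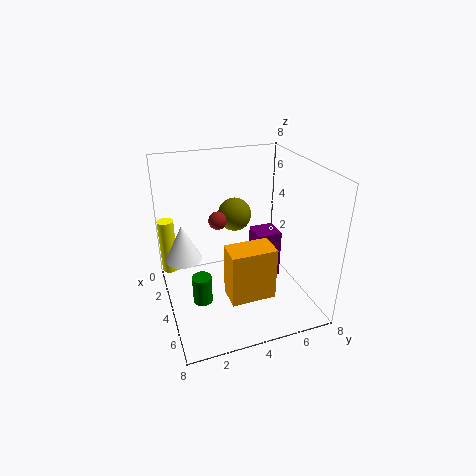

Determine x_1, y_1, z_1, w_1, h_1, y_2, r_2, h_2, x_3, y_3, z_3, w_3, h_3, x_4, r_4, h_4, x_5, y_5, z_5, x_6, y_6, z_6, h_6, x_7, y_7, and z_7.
x_1 = 2
y_1 = 5.5
z_1 = 0.5
w_1 = 1.5
h_1 = 3
y_2 = 0.5
r_2 = 0.5
h_2 = 3.5
x_3 = 4.5
y_3 = 3
z_3 = 1
w_3 = 1.5
h_3 = 3
x_4 = 3.5
r_4 = 1
h_4 = 2
x_5 = 2
y_5 = 4.5
z_5 = 4.5
x_6 = 5.5
y_6 = 1.5
z_6 = 1.5
h_6 = 1.5
x_7 = 3.5
y_7 = 3
z_7 = 5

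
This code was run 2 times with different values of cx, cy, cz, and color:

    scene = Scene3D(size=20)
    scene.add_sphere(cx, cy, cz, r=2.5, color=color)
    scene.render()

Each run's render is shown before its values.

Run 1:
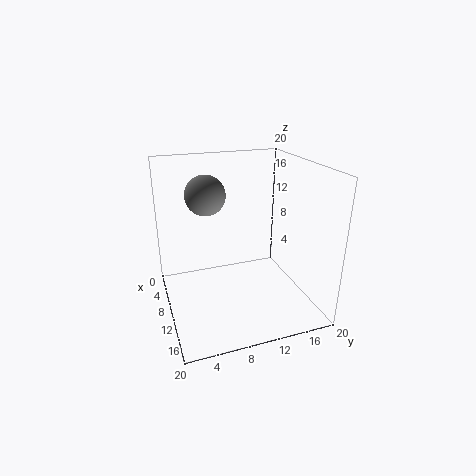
cx = 11.5, cy = 5.25, cz = 17, color = 'gray'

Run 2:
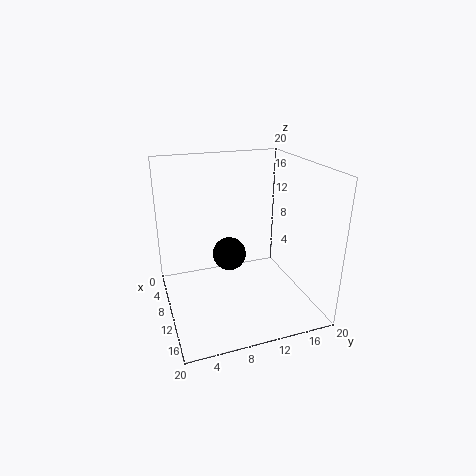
cx = 6.75, cy = 9.75, cz = 6, color = 'black'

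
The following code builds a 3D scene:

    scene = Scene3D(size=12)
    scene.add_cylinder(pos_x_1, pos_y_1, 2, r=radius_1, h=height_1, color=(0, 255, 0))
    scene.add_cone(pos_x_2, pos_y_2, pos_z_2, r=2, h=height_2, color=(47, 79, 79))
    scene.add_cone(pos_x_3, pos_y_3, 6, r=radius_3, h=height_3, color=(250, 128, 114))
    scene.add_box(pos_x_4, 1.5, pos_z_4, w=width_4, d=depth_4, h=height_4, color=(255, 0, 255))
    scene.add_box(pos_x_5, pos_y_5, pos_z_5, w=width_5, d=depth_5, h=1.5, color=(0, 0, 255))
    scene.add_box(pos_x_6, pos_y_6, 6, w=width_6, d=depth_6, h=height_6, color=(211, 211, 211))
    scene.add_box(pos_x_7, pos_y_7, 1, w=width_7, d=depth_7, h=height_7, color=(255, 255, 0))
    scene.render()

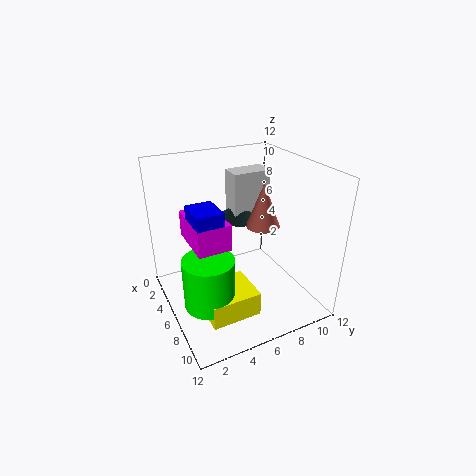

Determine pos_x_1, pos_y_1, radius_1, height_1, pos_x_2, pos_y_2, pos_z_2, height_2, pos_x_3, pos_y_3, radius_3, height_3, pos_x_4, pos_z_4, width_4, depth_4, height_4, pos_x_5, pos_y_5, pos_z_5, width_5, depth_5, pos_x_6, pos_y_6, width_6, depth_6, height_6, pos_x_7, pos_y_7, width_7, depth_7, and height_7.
pos_x_1 = 8, pos_y_1 = 2.5, radius_1 = 2, height_1 = 4, pos_x_2 = 2.5, pos_y_2 = 8, pos_z_2 = 6, height_2 = 2, pos_x_3 = 5, pos_y_3 = 9, radius_3 = 1.5, height_3 = 4, pos_x_4 = 5, pos_z_4 = 7, width_4 = 4, depth_4 = 2.5, height_4 = 2, pos_x_5 = 6.5, pos_y_5 = 1.5, pos_z_5 = 8.5, width_5 = 2.5, depth_5 = 2, pos_x_6 = 1.5, pos_y_6 = 7, width_6 = 2, depth_6 = 3.5, height_6 = 4.5, pos_x_7 = 6.5, pos_y_7 = 2, width_7 = 3.5, depth_7 = 4, height_7 = 2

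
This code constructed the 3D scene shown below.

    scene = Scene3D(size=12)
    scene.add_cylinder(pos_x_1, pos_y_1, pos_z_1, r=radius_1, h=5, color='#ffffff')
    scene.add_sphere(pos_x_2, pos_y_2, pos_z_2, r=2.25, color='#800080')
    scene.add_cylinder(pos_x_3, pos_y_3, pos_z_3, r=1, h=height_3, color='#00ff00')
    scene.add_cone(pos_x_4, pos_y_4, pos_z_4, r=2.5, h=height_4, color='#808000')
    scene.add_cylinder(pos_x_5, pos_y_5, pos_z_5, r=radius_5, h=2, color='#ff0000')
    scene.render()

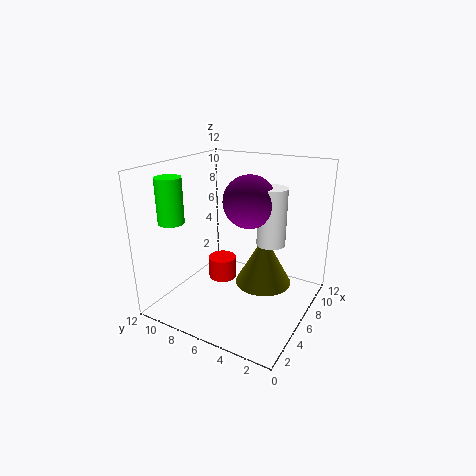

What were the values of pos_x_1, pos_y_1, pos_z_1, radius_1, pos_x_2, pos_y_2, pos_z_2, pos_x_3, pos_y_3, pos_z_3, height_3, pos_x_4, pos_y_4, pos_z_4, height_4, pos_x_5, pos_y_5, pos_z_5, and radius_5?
pos_x_1 = 8.25
pos_y_1 = 4
pos_z_1 = 5
radius_1 = 1.25
pos_x_2 = 7.5
pos_y_2 = 5.75
pos_z_2 = 8.75
pos_x_3 = 2
pos_y_3 = 9.5
pos_z_3 = 8
height_3 = 3.5
pos_x_4 = 8
pos_y_4 = 4.5
pos_z_4 = 1.25
height_4 = 4.5
pos_x_5 = 7
pos_y_5 = 8.25
pos_z_5 = 1.25
radius_5 = 1.25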